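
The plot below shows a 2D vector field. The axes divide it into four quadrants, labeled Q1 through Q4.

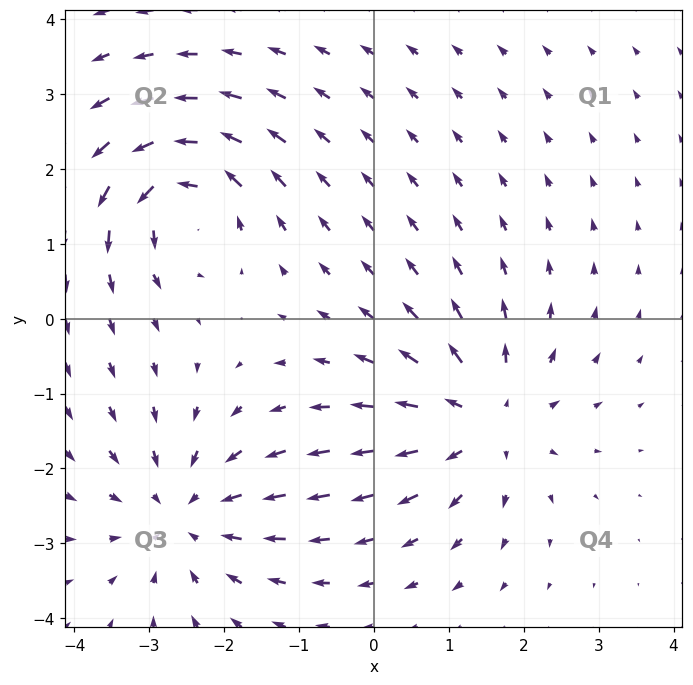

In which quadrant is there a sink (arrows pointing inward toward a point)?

Q3

The sink sits at approximately (-2.5, -2.6), which lies in quadrant Q3. The divergence there is about -3, negative as expected for a sink.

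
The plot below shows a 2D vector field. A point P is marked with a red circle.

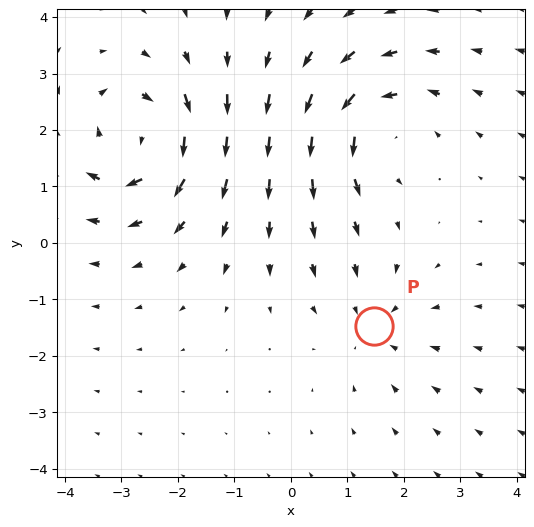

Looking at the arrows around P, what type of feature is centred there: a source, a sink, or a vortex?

At P (1.5, -1.5) the arrows converge inward. Divergence about -2, curl ≈0 — negative divergence with near-zero curl is a sink.

sink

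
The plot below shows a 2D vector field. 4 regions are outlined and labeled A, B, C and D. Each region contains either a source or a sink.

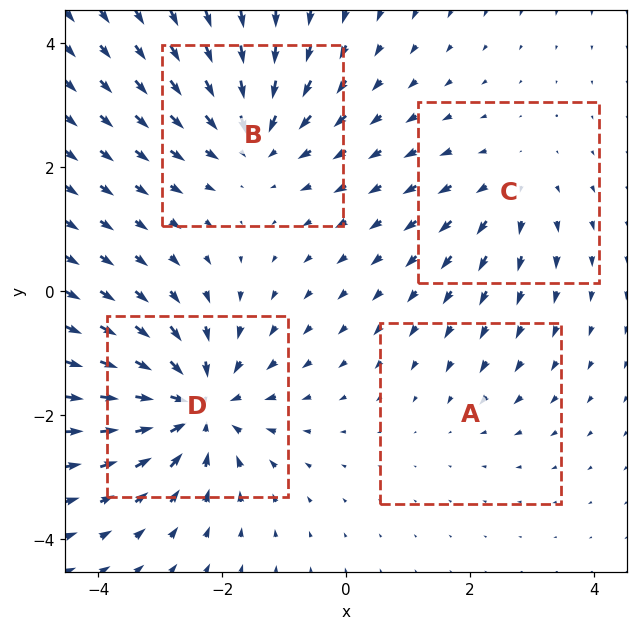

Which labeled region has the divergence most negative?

Divergence at each region's feature centre — A: about -2, B: about -5, C: about +3, D: about -7. Region D is most negative.

D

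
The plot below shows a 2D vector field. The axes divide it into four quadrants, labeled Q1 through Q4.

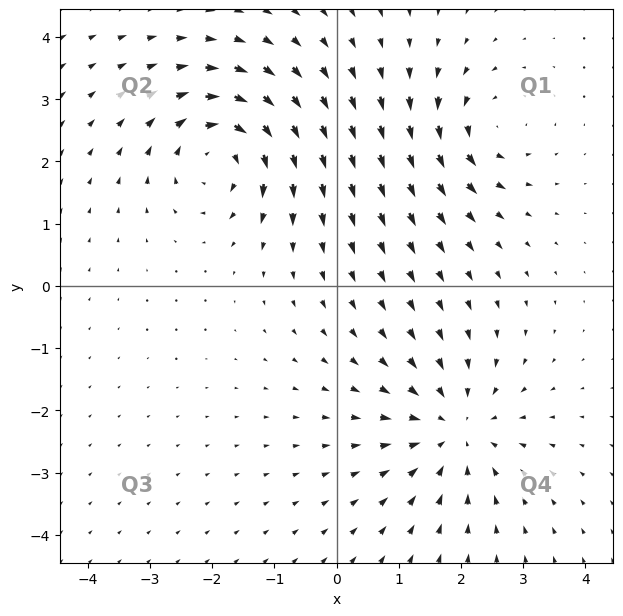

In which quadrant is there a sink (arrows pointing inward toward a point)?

The sink sits at approximately (1.9, -2.3), which lies in quadrant Q4. The divergence there is about -4, negative as expected for a sink.

Q4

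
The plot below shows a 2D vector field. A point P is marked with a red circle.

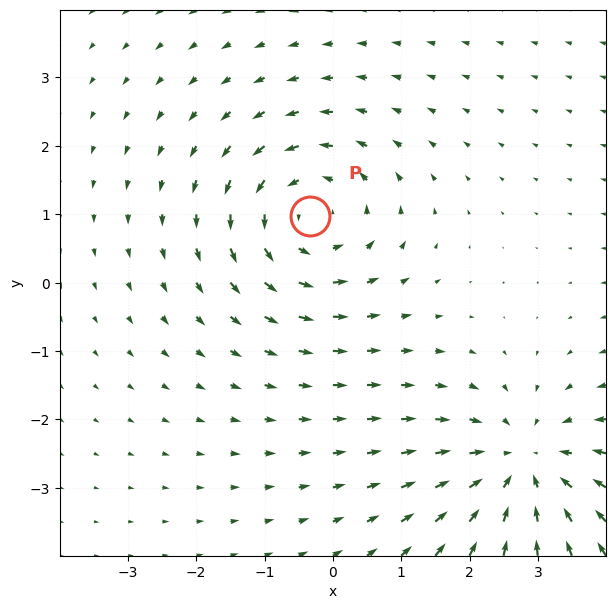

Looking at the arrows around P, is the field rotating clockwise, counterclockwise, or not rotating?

Near P at (-0.3, 1.0) the arrows circulate counterclockwise. The curl (z-component) there is about +3; positive curl means counterclockwise rotation.

counterclockwise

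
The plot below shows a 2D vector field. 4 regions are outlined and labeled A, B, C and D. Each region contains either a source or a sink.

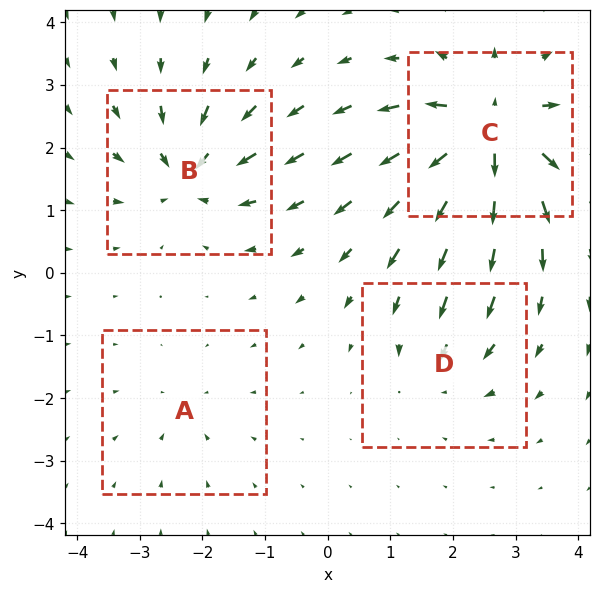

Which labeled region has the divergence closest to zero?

A

Divergence at each region's feature centre — A: about -3, B: about -6, C: about +9, D: about -4. Region A is closest to zero.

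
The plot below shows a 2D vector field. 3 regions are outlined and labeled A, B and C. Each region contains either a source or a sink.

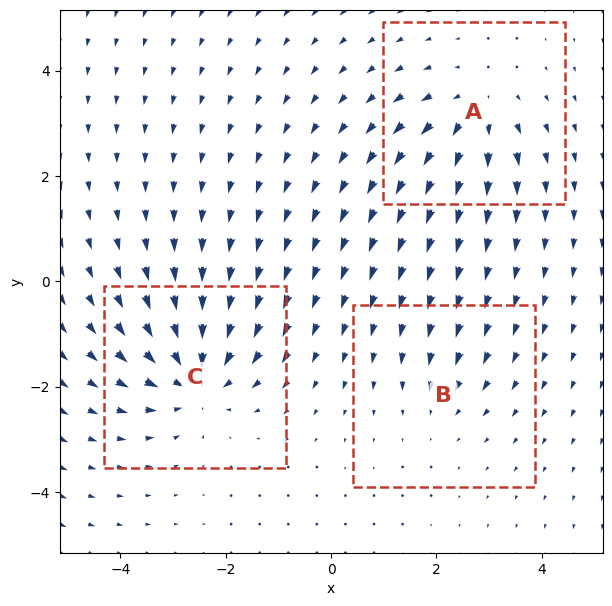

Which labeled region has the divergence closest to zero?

Divergence at each region's feature centre — A: about +4, B: about -2, C: about -5. Region B is closest to zero.

B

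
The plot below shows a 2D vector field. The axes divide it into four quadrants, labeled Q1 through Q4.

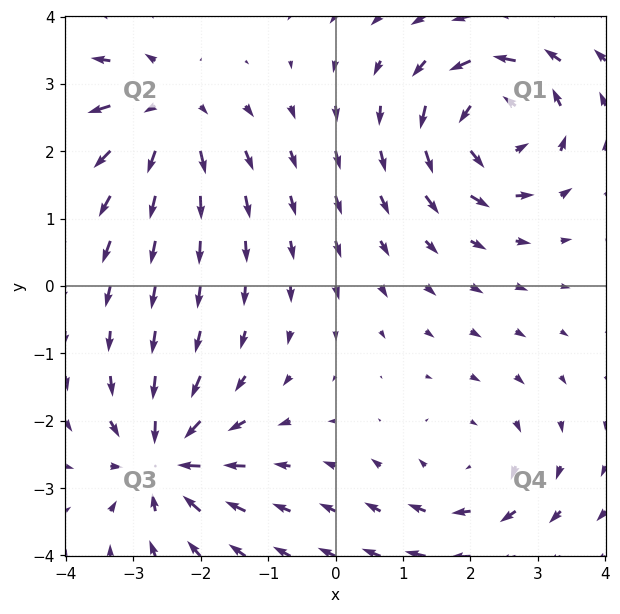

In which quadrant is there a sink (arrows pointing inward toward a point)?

Q3

The sink sits at approximately (-2.5, -2.6), which lies in quadrant Q3. The divergence there is about -6, negative as expected for a sink.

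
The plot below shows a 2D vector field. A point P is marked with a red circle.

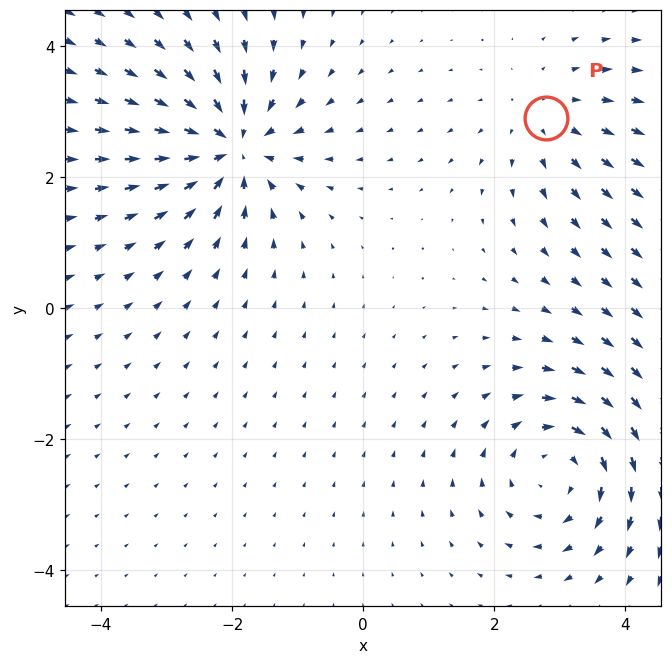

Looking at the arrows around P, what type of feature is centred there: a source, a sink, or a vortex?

source

At P (2.8, 2.9) the arrows spread outward. Divergence about +3, curl ≈0 — positive divergence with near-zero curl is a source.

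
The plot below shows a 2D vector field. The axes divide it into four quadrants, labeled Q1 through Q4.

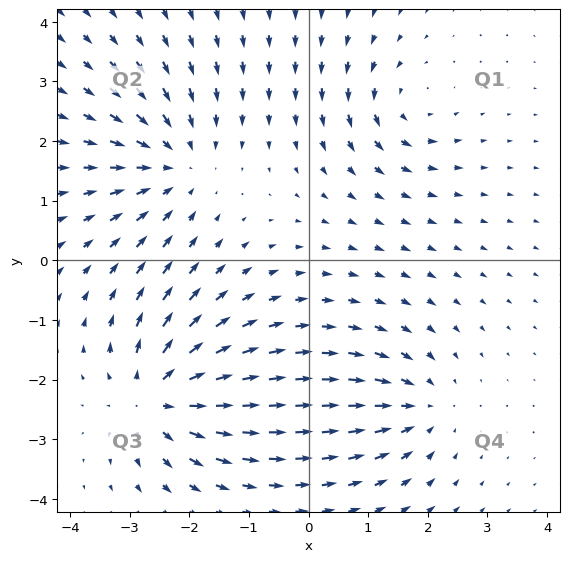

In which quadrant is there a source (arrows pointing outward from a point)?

Q3

The source sits at approximately (-2.6, -2.3), which lies in quadrant Q3. The divergence there is about +6, positive as expected for a source.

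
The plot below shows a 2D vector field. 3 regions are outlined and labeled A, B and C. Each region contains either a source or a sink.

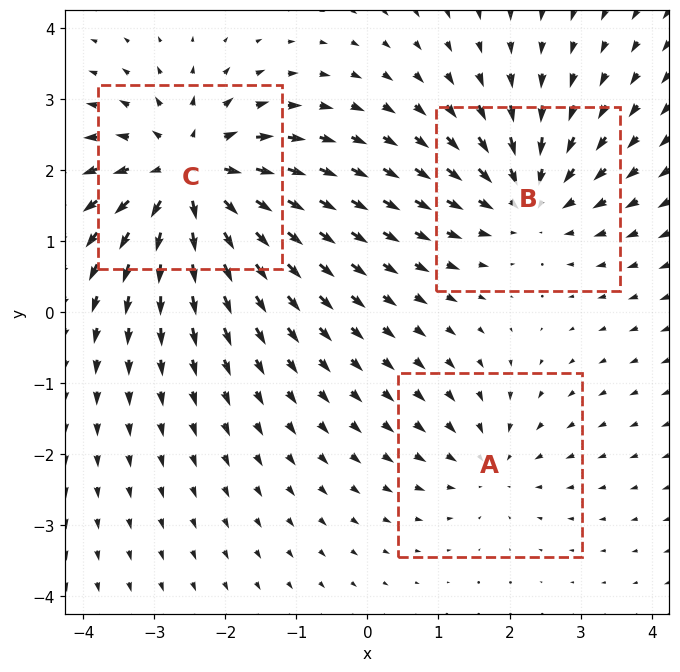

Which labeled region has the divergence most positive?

Divergence at each region's feature centre — A: about -2, B: about -4, C: about +5. Region C is most positive.

C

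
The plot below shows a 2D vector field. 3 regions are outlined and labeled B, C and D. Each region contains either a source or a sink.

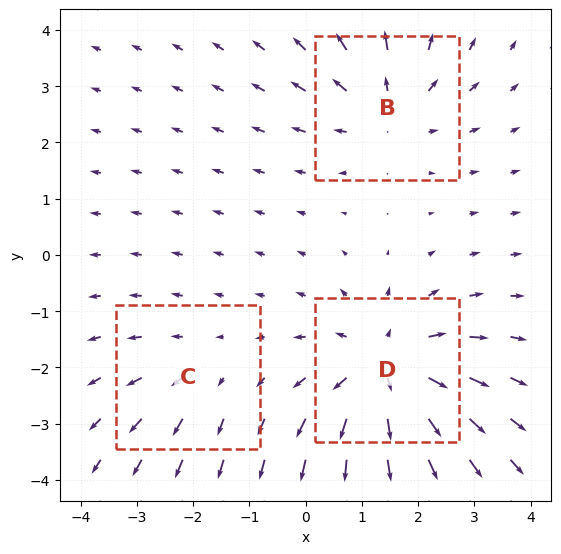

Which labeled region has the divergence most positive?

Divergence at each region's feature centre — B: about +3, C: about +2, D: about +5. Region D is most positive.

D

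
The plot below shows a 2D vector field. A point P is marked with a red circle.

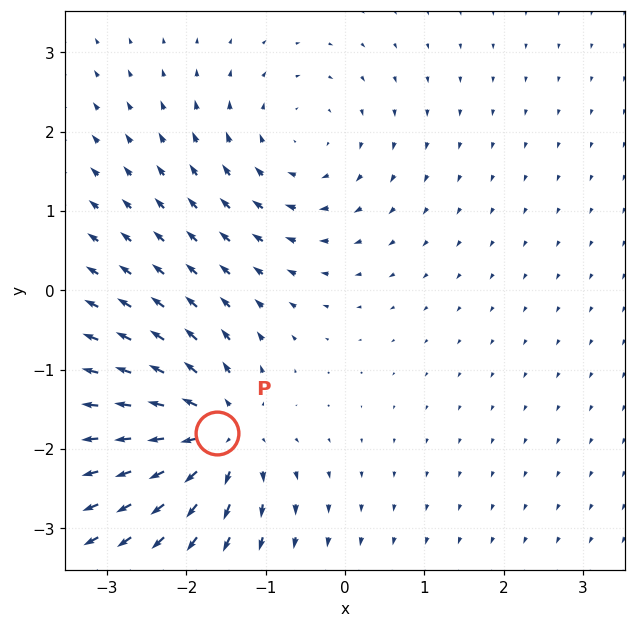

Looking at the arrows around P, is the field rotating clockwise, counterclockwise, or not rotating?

not rotating

Near P at (-1.6, -1.8) the arrows show no circulation. The curl there is ≈0.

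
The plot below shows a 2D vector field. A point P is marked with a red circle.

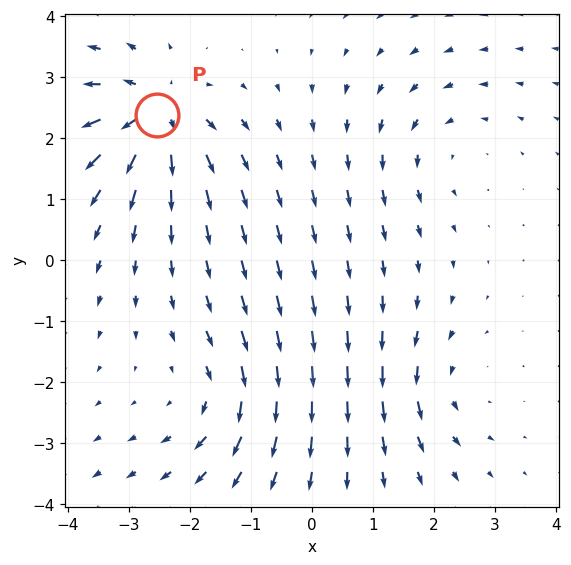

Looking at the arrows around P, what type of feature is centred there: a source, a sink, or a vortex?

source

At P (-2.5, 2.4) the arrows spread outward. Divergence about +6, curl ≈0 — positive divergence with near-zero curl is a source.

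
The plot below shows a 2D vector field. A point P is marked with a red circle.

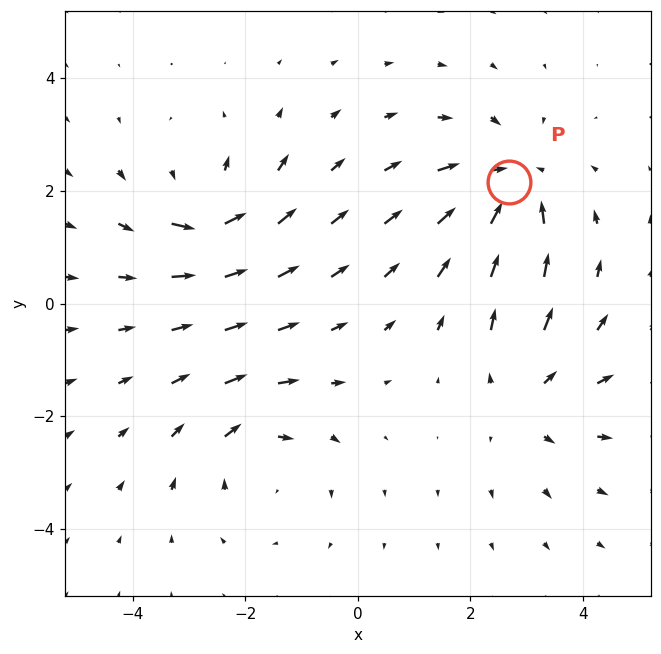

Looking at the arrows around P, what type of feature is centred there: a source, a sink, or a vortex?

At P (2.7, 2.2) the arrows converge inward. Divergence about -4, curl ≈0 — negative divergence with near-zero curl is a sink.

sink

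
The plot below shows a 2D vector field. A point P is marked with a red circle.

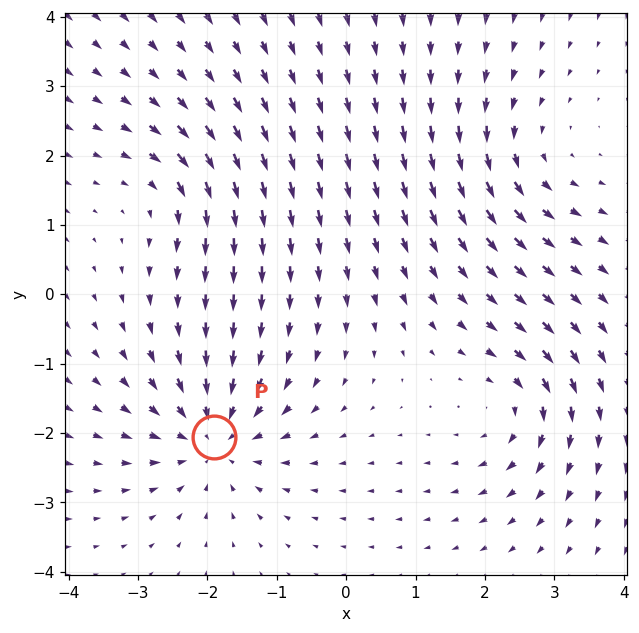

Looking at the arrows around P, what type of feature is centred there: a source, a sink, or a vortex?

sink

At P (-1.9, -2.1) the arrows converge inward. Divergence about -5, curl ≈0 — negative divergence with near-zero curl is a sink.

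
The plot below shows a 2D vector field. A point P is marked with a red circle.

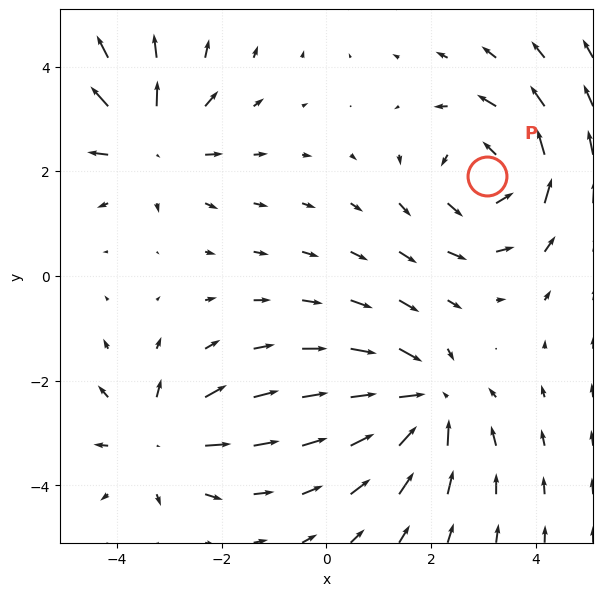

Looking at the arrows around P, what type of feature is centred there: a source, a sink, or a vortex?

vortex

At P (3.1, 1.9) the arrows circulate counterclockwise. Divergence ≈0, curl about +4 — near-zero divergence with nonzero curl is a vortex.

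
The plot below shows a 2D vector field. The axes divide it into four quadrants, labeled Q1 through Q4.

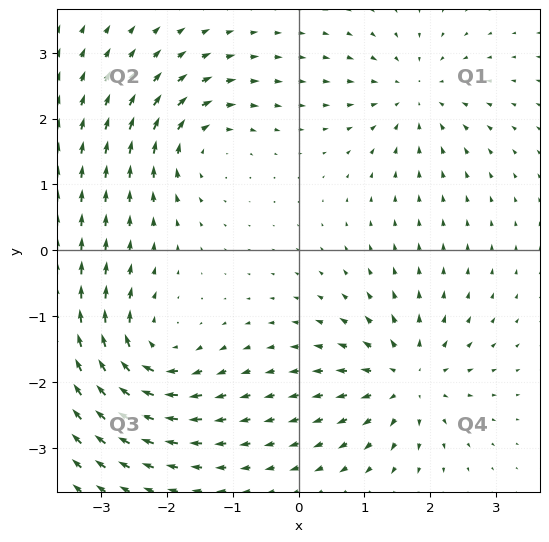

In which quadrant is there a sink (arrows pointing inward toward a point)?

The sink sits at approximately (1.8, 2.4), which lies in quadrant Q1. The divergence there is about -4, negative as expected for a sink.

Q1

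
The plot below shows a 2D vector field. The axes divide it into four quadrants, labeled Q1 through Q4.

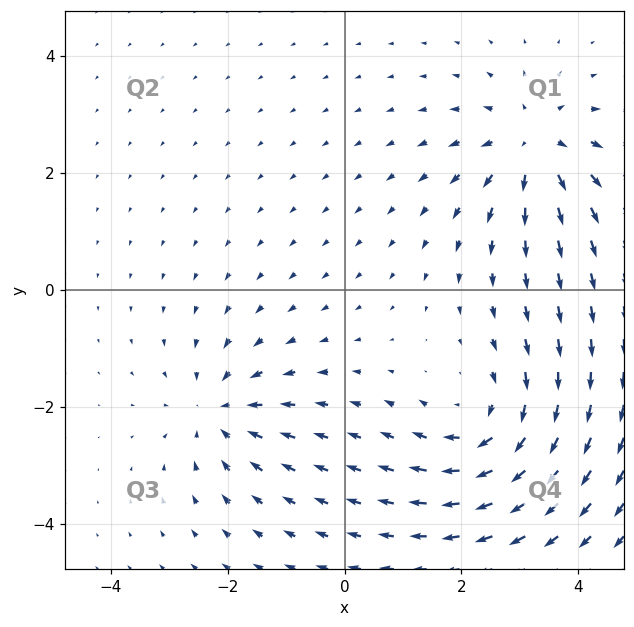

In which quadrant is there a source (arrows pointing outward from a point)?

The source sits at approximately (3.2, 2.5), which lies in quadrant Q1. The divergence there is about +4, positive as expected for a source.

Q1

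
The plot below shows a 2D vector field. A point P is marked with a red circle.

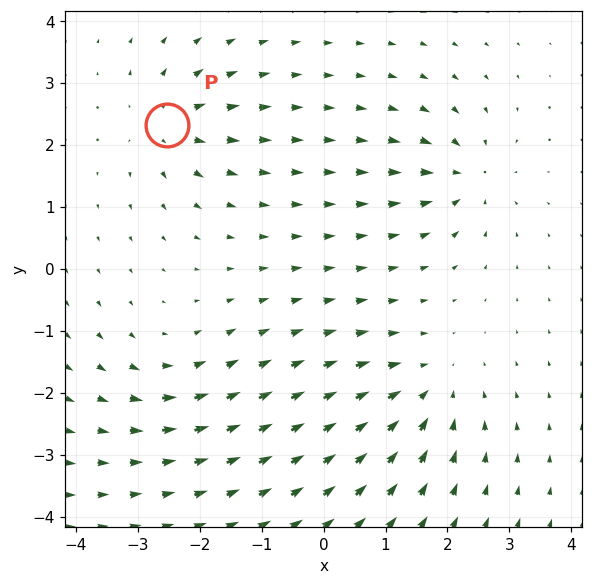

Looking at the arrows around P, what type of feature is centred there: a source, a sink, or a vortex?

source

At P (-2.5, 2.3) the arrows spread outward. Divergence about +4, curl ≈0 — positive divergence with near-zero curl is a source.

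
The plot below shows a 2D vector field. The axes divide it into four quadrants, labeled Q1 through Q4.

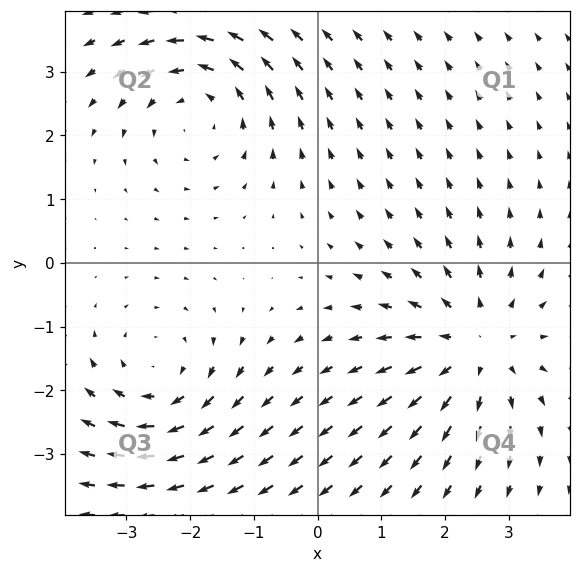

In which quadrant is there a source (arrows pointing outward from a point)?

The source sits at approximately (2.5, -1.3), which lies in quadrant Q4. The divergence there is about +4, positive as expected for a source.

Q4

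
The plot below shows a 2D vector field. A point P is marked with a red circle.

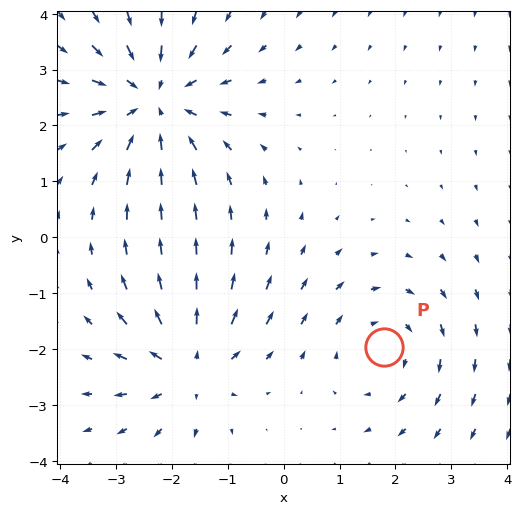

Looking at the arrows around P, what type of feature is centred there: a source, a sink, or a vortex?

At P (1.8, -2.0) the arrows circulate clockwise. Divergence ≈0, curl about -3 — near-zero divergence with nonzero curl is a vortex.

vortex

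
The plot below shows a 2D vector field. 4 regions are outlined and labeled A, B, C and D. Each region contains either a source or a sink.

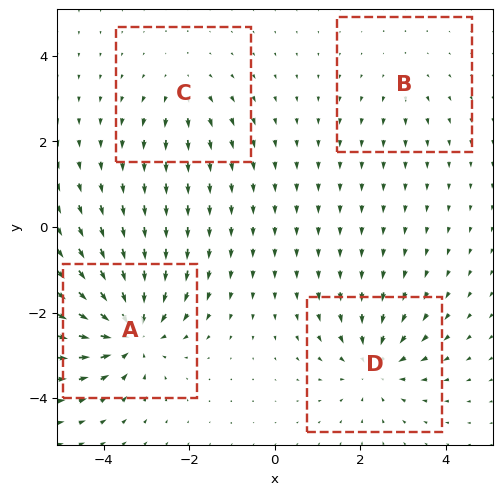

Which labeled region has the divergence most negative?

A

Divergence at each region's feature centre — A: about -8, B: about +2, C: about +3, D: about -5. Region A is most negative.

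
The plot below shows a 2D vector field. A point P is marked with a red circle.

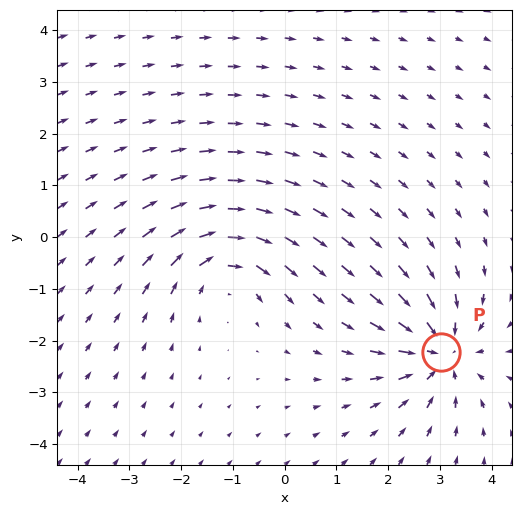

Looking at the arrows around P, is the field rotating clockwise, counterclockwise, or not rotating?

not rotating

Near P at (3.0, -2.2) the arrows show no circulation. The curl there is ≈0.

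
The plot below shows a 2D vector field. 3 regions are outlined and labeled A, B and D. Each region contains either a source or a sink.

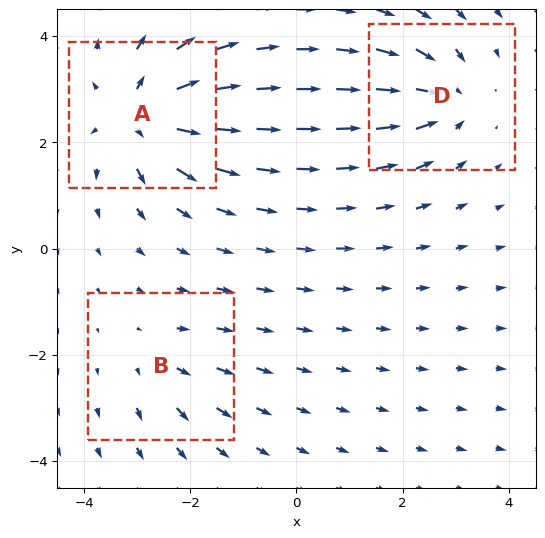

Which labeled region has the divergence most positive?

A

Divergence at each region's feature centre — A: about +5, B: about +2, D: about -4. Region A is most positive.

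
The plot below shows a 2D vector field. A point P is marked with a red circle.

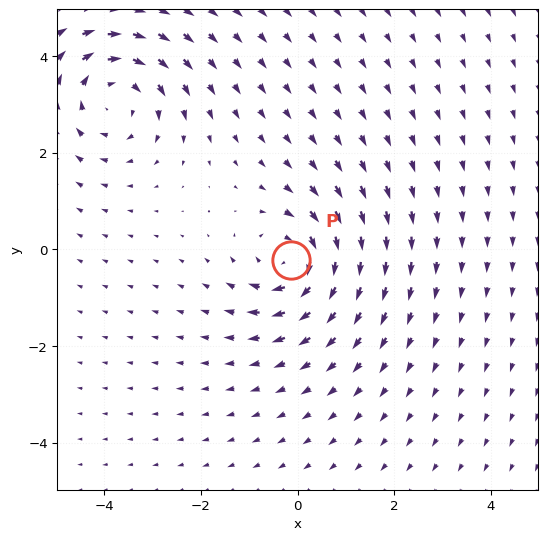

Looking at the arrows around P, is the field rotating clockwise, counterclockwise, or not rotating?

Near P at (-0.1, -0.2) the arrows circulate clockwise. The curl (z-component) there is about -4; negative curl means clockwise rotation.

clockwise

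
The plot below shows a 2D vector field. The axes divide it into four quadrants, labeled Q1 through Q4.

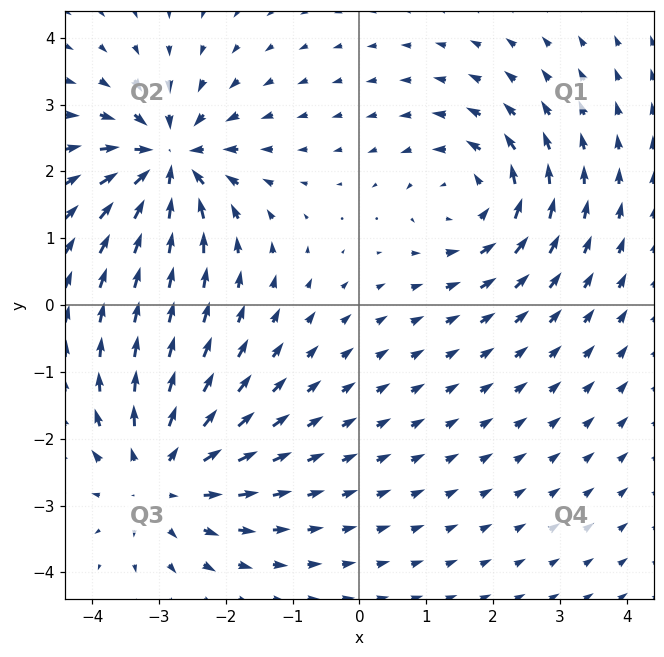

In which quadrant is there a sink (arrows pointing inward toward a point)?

Q2

The sink sits at approximately (-2.9, 2.2), which lies in quadrant Q2. The divergence there is about -6, negative as expected for a sink.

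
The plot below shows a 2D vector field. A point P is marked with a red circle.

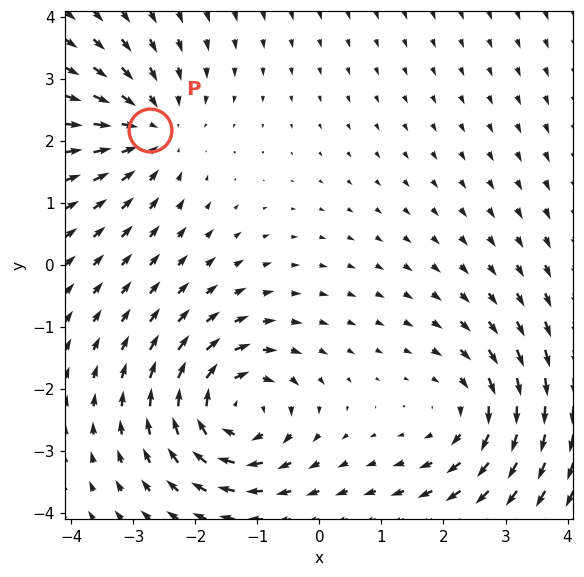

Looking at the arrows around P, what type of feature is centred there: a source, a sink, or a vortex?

At P (-2.7, 2.2) the arrows converge inward. Divergence about -3, curl ≈0 — negative divergence with near-zero curl is a sink.

sink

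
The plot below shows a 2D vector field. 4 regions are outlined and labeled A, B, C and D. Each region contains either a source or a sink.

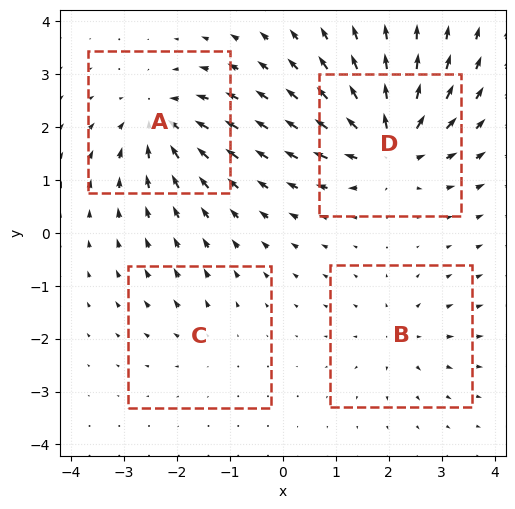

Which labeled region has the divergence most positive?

D

Divergence at each region's feature centre — A: about -6, B: about +4, C: about +3, D: about +8. Region D is most positive.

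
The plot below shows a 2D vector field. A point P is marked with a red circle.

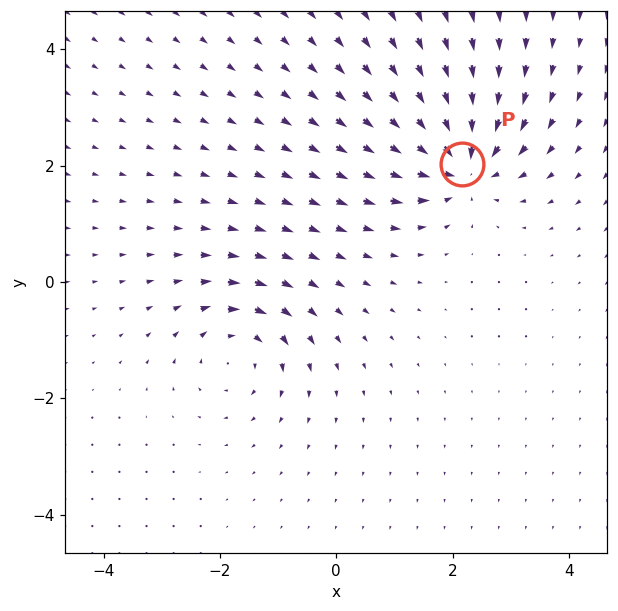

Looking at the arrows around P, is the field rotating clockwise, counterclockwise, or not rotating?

Near P at (2.2, 2.0) the arrows show no circulation. The curl there is ≈0.

not rotating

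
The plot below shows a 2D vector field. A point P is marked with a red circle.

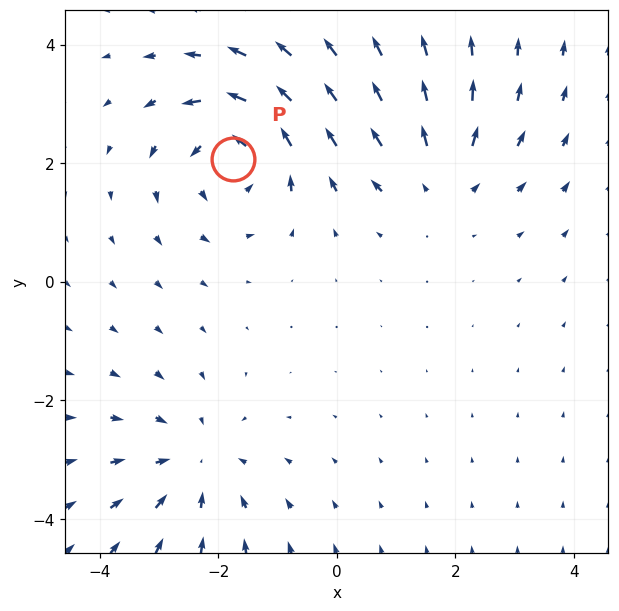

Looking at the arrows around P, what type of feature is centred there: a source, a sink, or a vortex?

At P (-1.7, 2.1) the arrows circulate counterclockwise. Divergence ≈0, curl about +5 — near-zero divergence with nonzero curl is a vortex.

vortex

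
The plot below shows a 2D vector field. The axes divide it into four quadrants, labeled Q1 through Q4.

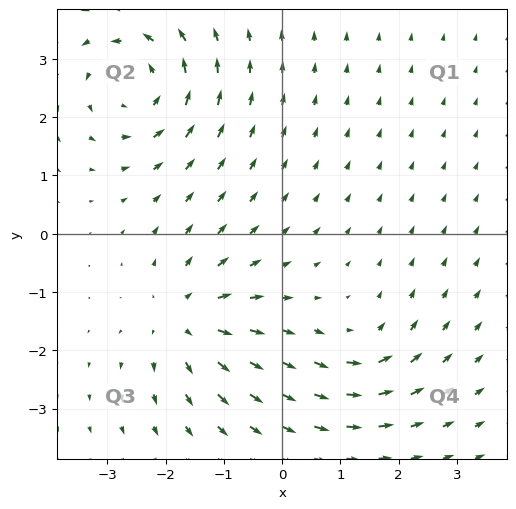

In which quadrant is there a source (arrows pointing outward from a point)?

Q3

The source sits at approximately (-1.7, -1.5), which lies in quadrant Q3. The divergence there is about +5, positive as expected for a source.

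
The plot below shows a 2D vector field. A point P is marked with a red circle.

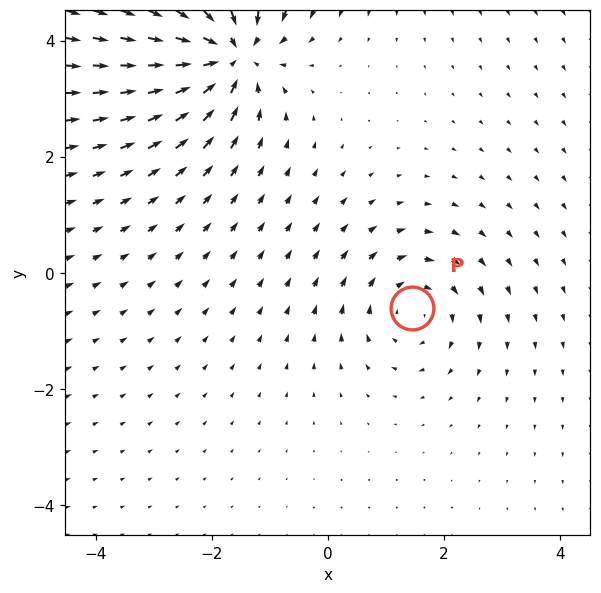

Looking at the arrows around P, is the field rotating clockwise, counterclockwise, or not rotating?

clockwise

Near P at (1.5, -0.6) the arrows circulate clockwise. The curl (z-component) there is about -3; negative curl means clockwise rotation.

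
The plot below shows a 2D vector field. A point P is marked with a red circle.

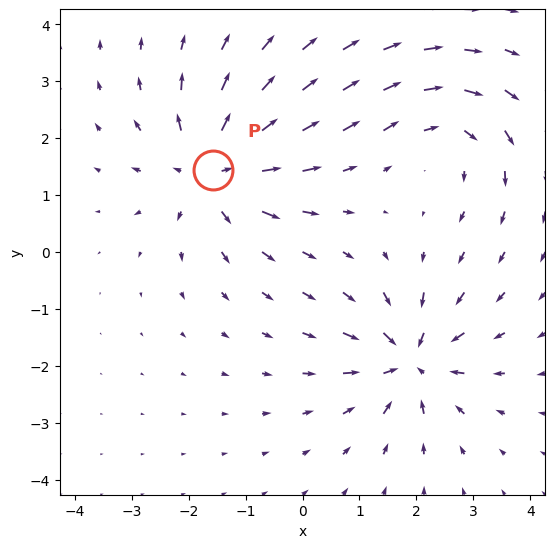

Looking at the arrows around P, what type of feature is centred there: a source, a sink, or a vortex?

source

At P (-1.6, 1.4) the arrows spread outward. Divergence about +5, curl ≈0 — positive divergence with near-zero curl is a source.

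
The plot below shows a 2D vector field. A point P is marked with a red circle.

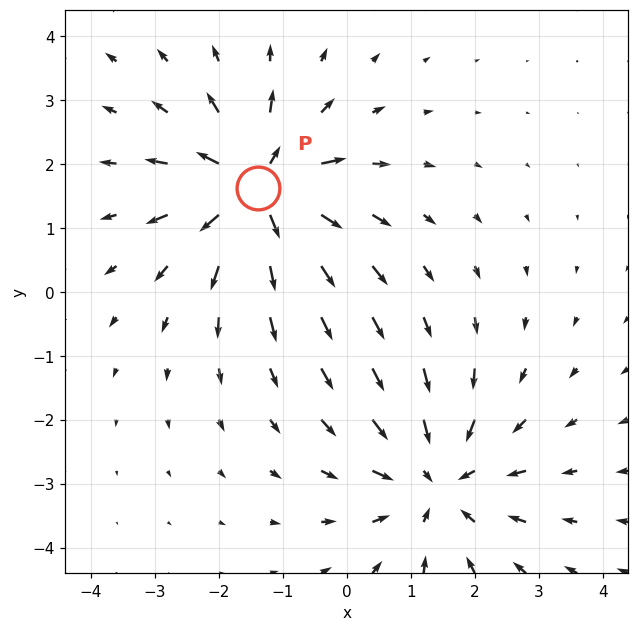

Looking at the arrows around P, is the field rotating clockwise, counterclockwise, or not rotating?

not rotating

Near P at (-1.4, 1.6) the arrows show no circulation. The curl there is ≈0.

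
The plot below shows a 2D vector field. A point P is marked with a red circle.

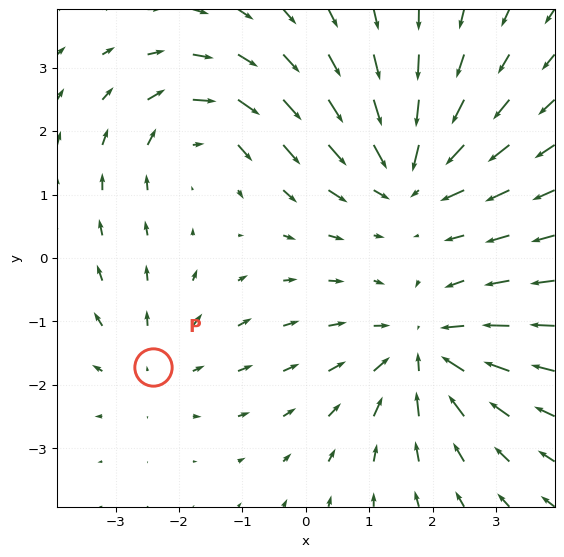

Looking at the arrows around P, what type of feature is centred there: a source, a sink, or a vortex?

source

At P (-2.4, -1.7) the arrows spread outward. Divergence about +2, curl ≈0 — positive divergence with near-zero curl is a source.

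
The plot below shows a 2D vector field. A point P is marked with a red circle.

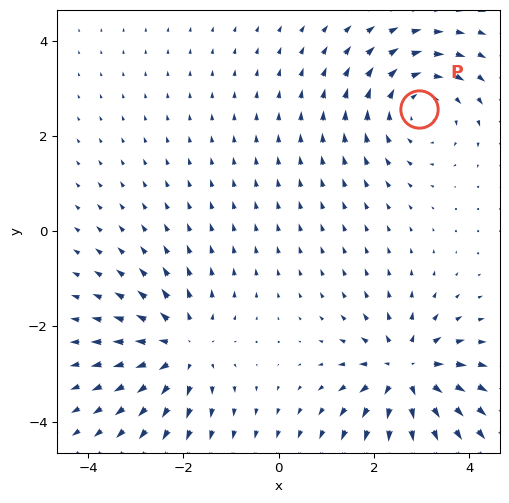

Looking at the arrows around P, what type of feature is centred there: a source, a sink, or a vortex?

vortex

At P (2.9, 2.6) the arrows circulate clockwise. Divergence ≈0, curl about -2 — near-zero divergence with nonzero curl is a vortex.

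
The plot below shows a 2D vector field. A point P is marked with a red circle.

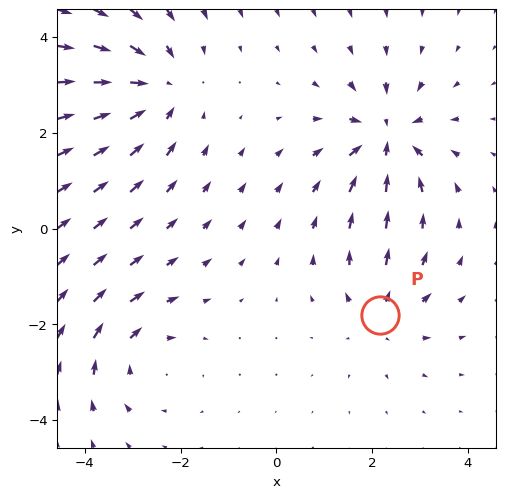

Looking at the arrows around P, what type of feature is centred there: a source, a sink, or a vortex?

At P (2.2, -1.8) the arrows spread outward. Divergence about +3, curl ≈0 — positive divergence with near-zero curl is a source.

source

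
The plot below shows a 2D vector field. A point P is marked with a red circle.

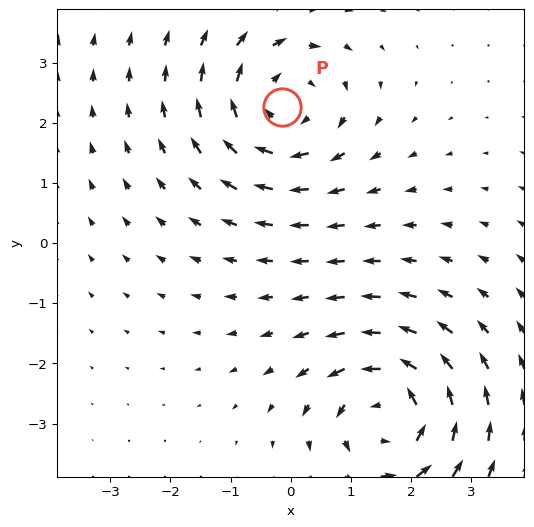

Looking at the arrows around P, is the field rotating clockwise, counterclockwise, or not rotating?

clockwise

Near P at (-0.1, 2.3) the arrows circulate clockwise. The curl (z-component) there is about -3; negative curl means clockwise rotation.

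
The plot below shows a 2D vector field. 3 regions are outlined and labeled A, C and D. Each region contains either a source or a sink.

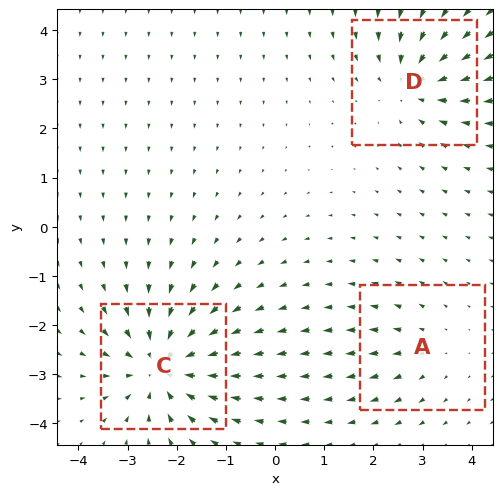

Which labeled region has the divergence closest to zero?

A

Divergence at each region's feature centre — A: about +2, C: about -5, D: about -4. Region A is closest to zero.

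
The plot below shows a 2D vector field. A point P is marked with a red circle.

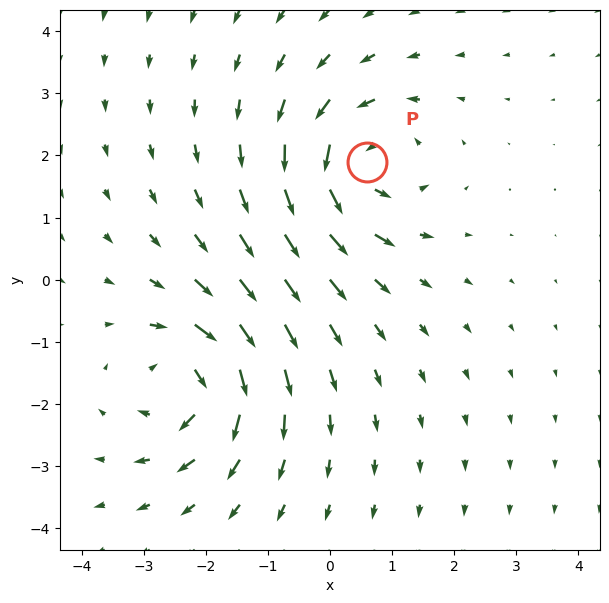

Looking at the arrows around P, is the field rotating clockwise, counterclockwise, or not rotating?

Near P at (0.6, 1.9) the arrows circulate counterclockwise. The curl (z-component) there is about +6; positive curl means counterclockwise rotation.

counterclockwise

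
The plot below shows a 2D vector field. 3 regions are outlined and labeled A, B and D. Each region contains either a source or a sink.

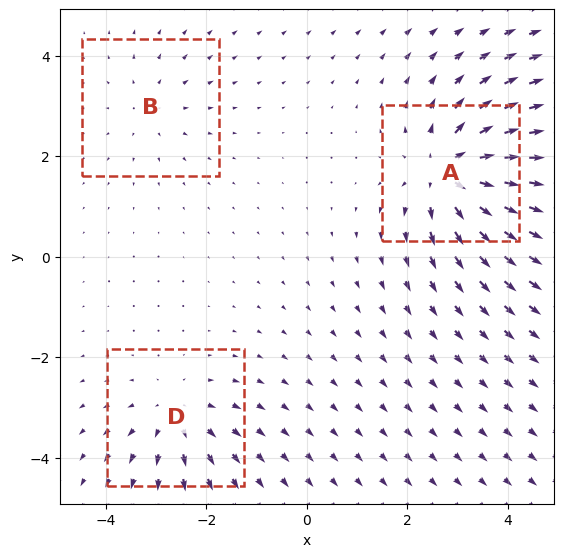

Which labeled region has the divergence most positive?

A

Divergence at each region's feature centre — A: about +6, B: about +2, D: about +3. Region A is most positive.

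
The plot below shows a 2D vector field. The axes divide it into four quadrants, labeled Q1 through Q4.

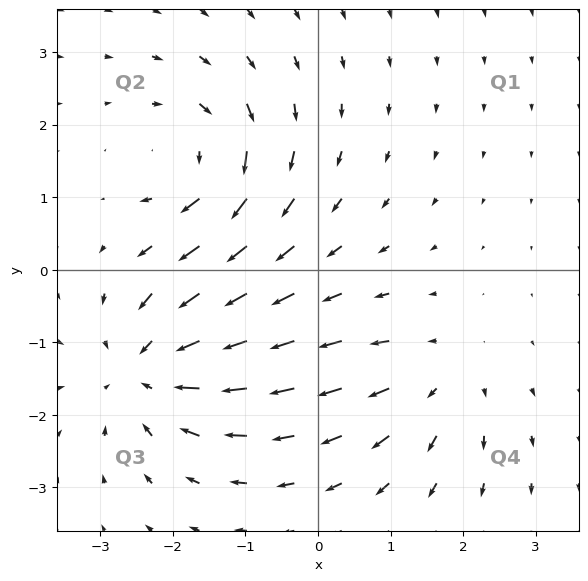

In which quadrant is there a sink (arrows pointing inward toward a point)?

The sink sits at approximately (-2.3, -1.4), which lies in quadrant Q3. The divergence there is about -5, negative as expected for a sink.

Q3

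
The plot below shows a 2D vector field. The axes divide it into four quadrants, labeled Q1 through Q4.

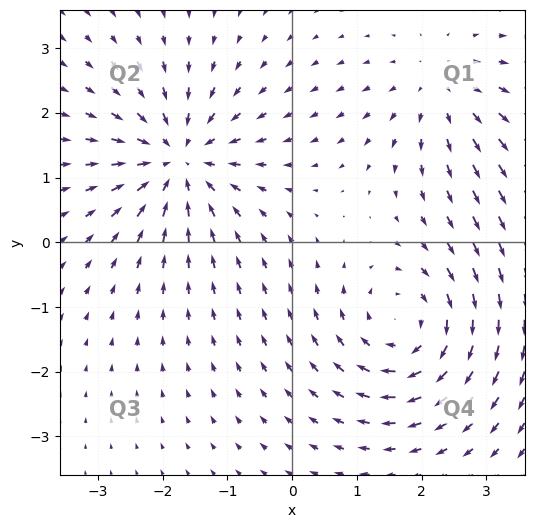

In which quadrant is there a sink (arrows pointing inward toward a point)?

Q2

The sink sits at approximately (-1.8, 1.3), which lies in quadrant Q2. The divergence there is about -6, negative as expected for a sink.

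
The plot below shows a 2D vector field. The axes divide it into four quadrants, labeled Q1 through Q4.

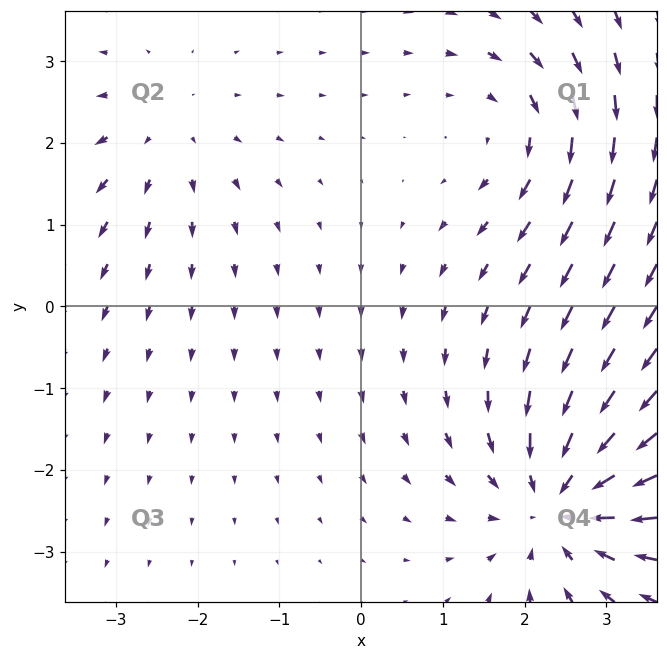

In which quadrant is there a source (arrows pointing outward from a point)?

Q2

The source sits at approximately (-2.4, 2.1), which lies in quadrant Q2. The divergence there is about +2, positive as expected for a source.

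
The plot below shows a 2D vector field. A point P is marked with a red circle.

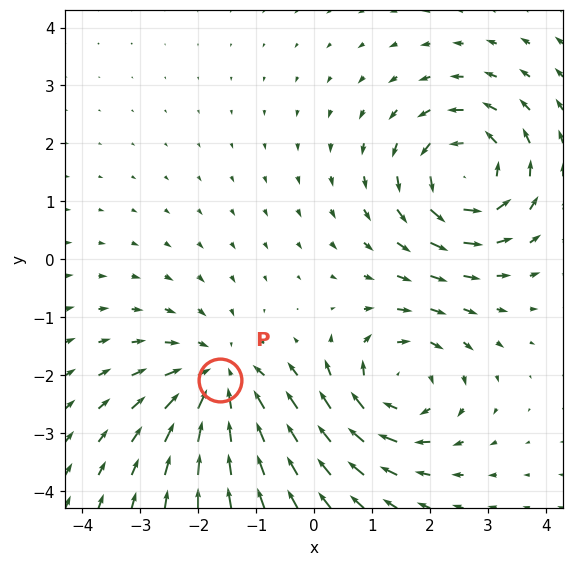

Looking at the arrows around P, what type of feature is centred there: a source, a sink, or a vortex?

sink

At P (-1.6, -2.1) the arrows converge inward. Divergence about -5, curl ≈0 — negative divergence with near-zero curl is a sink.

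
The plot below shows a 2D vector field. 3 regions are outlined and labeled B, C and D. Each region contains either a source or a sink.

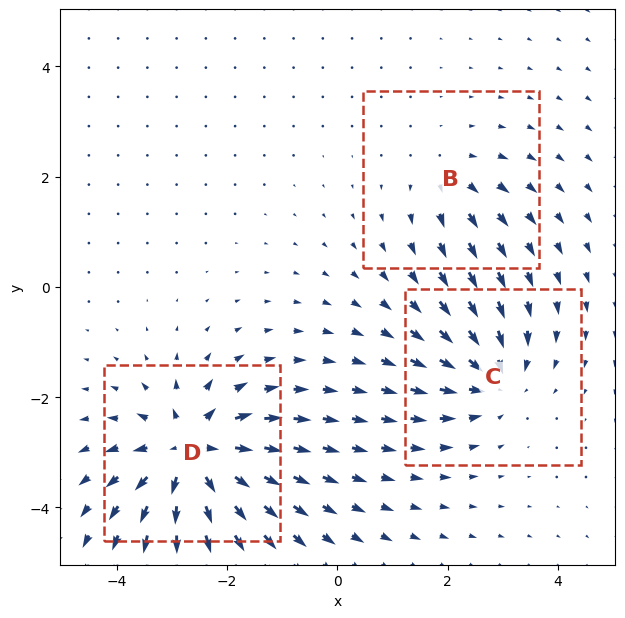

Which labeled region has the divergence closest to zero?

Divergence at each region's feature centre — B: about +3, C: about -4, D: about +7. Region B is closest to zero.

B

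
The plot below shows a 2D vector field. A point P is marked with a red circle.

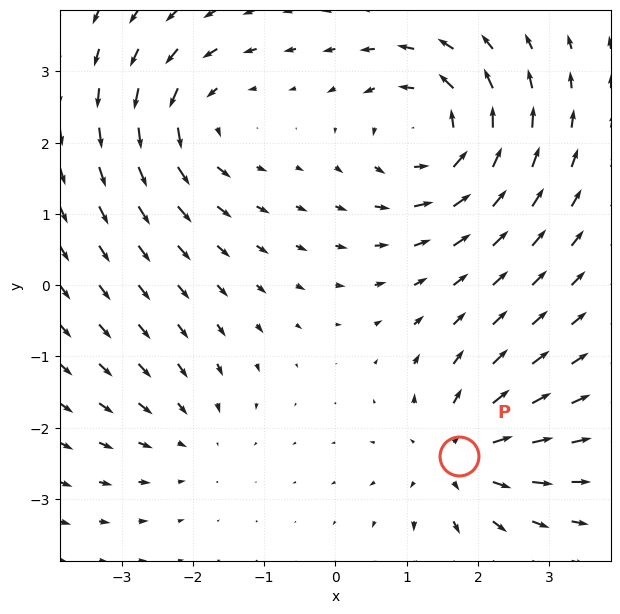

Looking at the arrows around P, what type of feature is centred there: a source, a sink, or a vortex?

source

At P (1.7, -2.4) the arrows spread outward. Divergence about +5, curl ≈0 — positive divergence with near-zero curl is a source.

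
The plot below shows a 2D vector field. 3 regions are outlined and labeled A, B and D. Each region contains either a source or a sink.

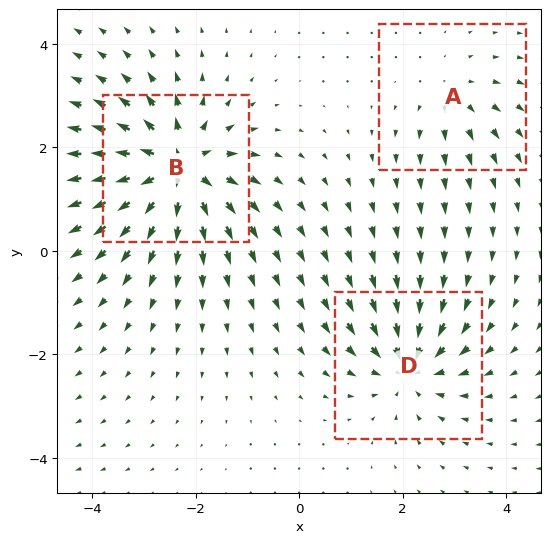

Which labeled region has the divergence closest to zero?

Divergence at each region's feature centre — A: about +2, B: about +6, D: about -4. Region A is closest to zero.

A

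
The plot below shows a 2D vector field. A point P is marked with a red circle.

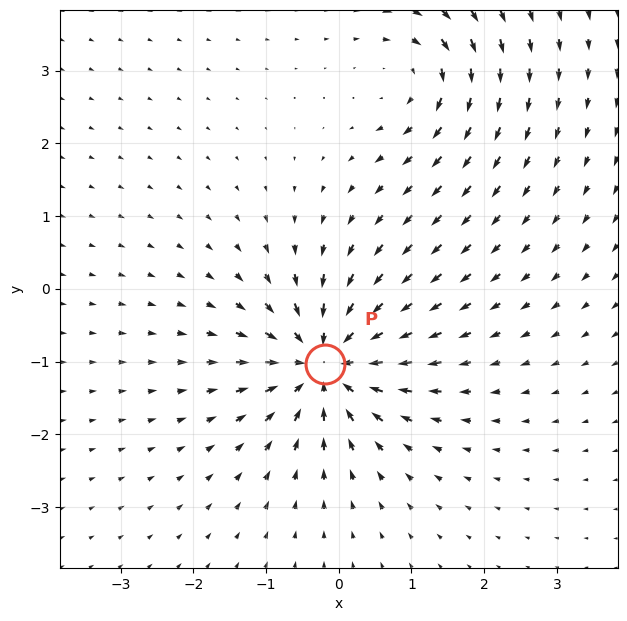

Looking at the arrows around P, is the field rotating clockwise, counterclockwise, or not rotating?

Near P at (-0.2, -1.0) the arrows show no circulation. The curl there is ≈0.

not rotating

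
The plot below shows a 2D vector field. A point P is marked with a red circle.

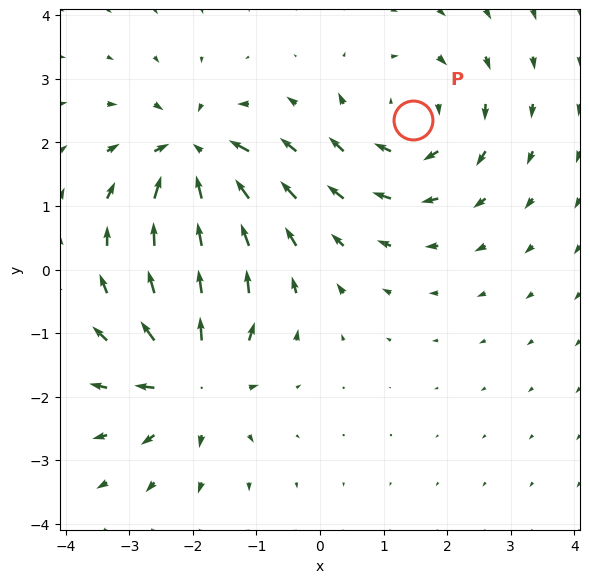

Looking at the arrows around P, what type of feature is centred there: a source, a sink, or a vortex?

vortex

At P (1.5, 2.3) the arrows circulate clockwise. Divergence ≈0, curl about -3 — near-zero divergence with nonzero curl is a vortex.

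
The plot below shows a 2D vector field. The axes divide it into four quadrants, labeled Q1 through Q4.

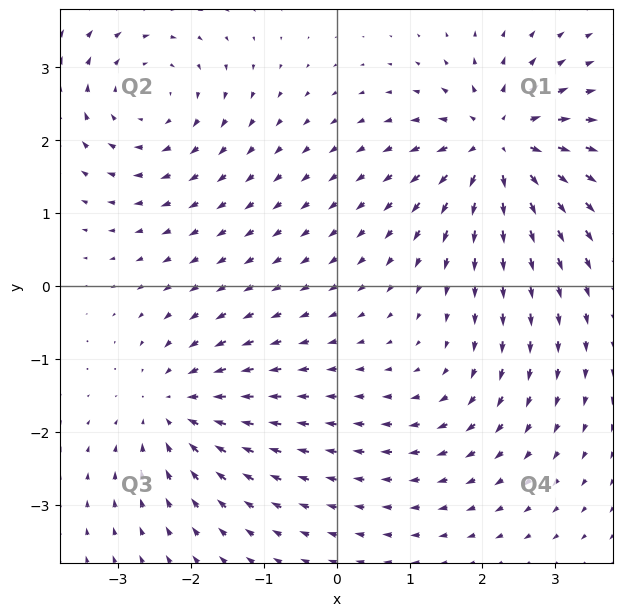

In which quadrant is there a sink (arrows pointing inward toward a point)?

The sink sits at approximately (-2.2, -1.7), which lies in quadrant Q3. The divergence there is about -5, negative as expected for a sink.

Q3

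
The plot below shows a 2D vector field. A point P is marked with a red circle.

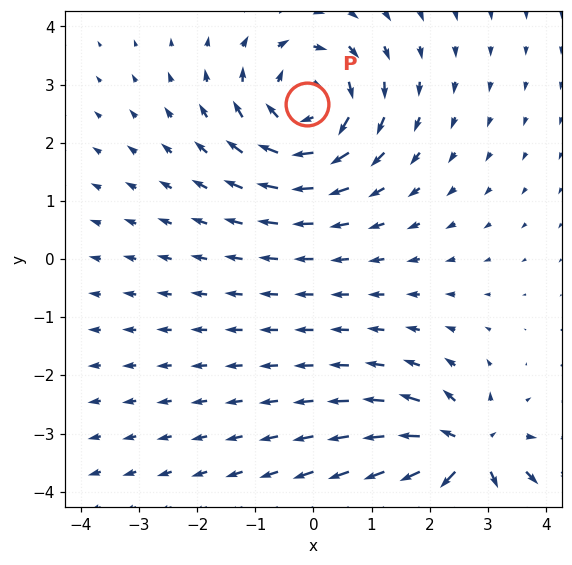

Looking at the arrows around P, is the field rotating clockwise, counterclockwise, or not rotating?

Near P at (-0.1, 2.7) the arrows circulate clockwise. The curl (z-component) there is about -4; negative curl means clockwise rotation.

clockwise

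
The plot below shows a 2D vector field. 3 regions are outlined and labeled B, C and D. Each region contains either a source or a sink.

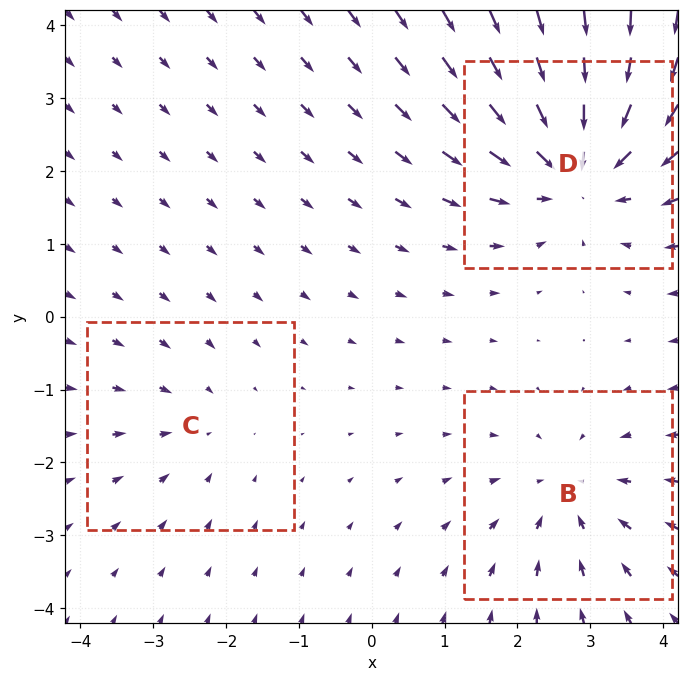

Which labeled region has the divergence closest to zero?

Divergence at each region's feature centre — B: about -3, C: about -2, D: about -5. Region C is closest to zero.

C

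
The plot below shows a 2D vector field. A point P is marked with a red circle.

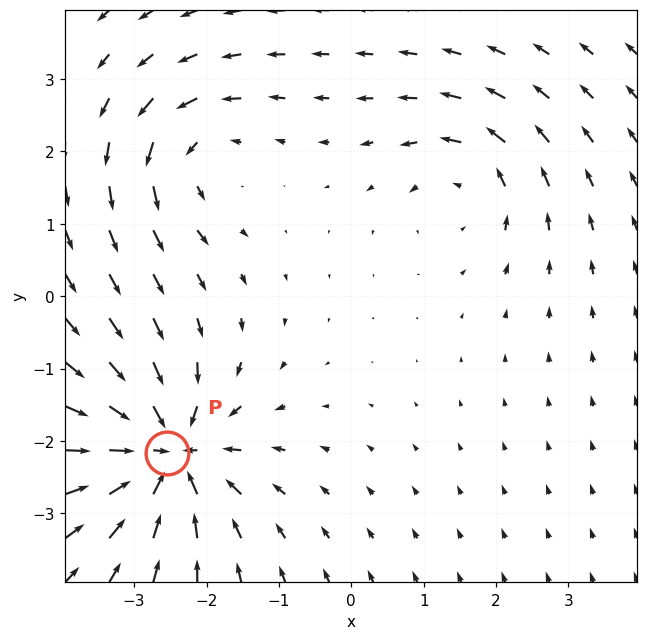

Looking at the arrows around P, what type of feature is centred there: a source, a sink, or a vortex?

sink

At P (-2.6, -2.2) the arrows converge inward. Divergence about -7, curl ≈0 — negative divergence with near-zero curl is a sink.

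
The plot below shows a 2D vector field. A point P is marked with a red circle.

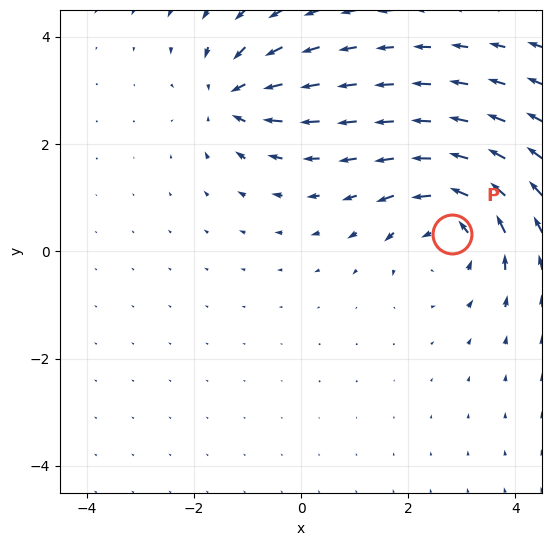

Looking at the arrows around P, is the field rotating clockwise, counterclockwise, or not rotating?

Near P at (2.8, 0.3) the arrows circulate counterclockwise. The curl (z-component) there is about +4; positive curl means counterclockwise rotation.

counterclockwise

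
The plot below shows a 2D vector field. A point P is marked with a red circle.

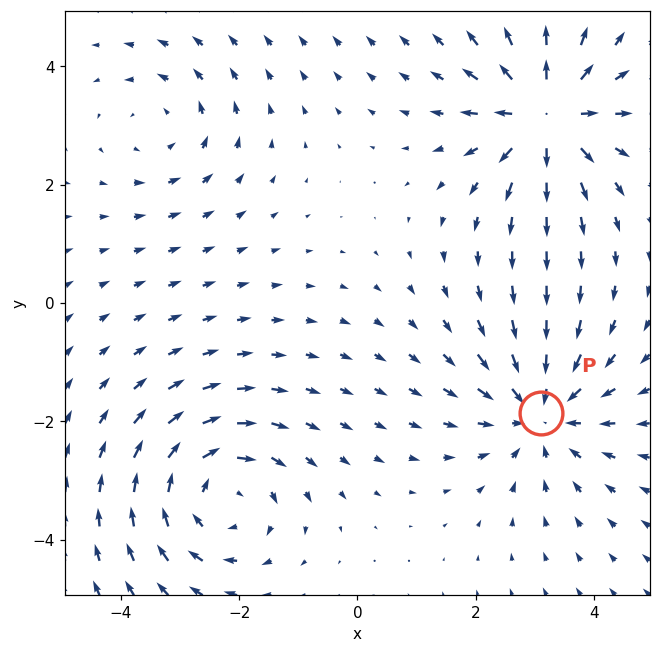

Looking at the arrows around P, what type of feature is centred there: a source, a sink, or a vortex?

At P (3.1, -1.9) the arrows converge inward. Divergence about -4, curl ≈0 — negative divergence with near-zero curl is a sink.

sink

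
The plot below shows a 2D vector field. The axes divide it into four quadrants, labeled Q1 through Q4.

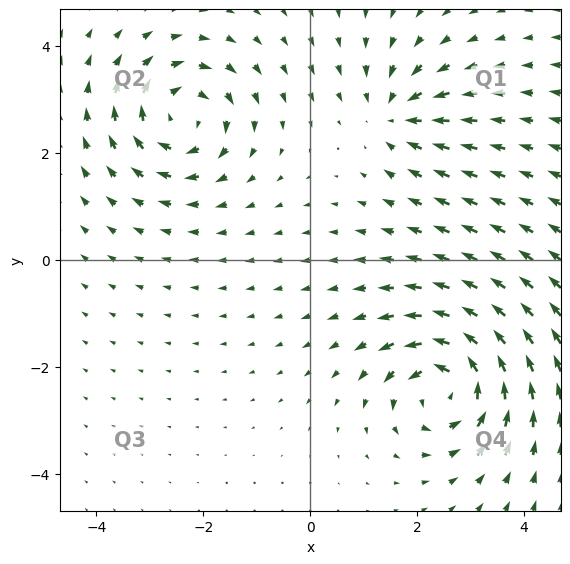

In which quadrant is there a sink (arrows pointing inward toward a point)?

The sink sits at approximately (1.6, 2.7), which lies in quadrant Q1. The divergence there is about -4, negative as expected for a sink.

Q1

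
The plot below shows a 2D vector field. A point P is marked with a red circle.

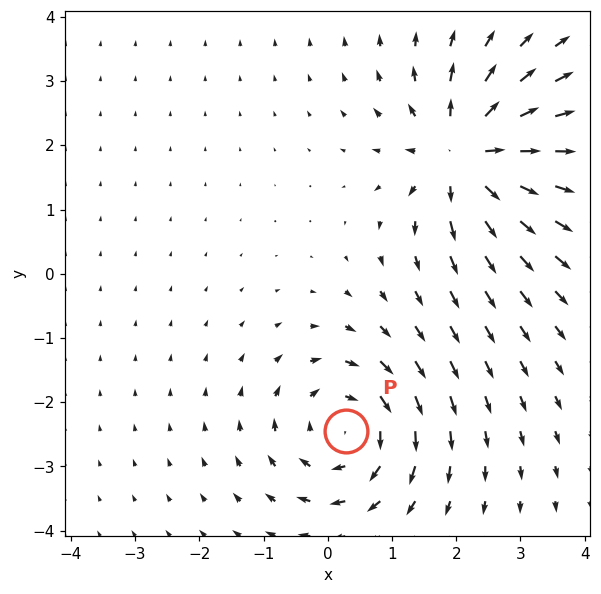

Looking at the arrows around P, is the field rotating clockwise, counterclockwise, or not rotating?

clockwise

Near P at (0.3, -2.4) the arrows circulate clockwise. The curl (z-component) there is about -5; negative curl means clockwise rotation.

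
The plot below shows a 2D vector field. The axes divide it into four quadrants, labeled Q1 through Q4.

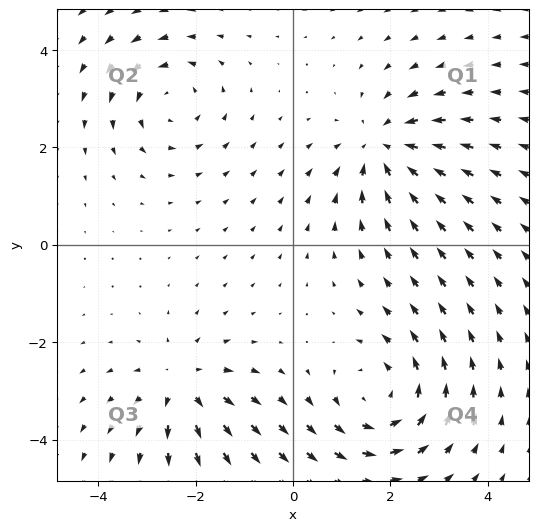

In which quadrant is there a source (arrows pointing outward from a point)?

The source sits at approximately (-2.3, -2.9), which lies in quadrant Q3. The divergence there is about +3, positive as expected for a source.

Q3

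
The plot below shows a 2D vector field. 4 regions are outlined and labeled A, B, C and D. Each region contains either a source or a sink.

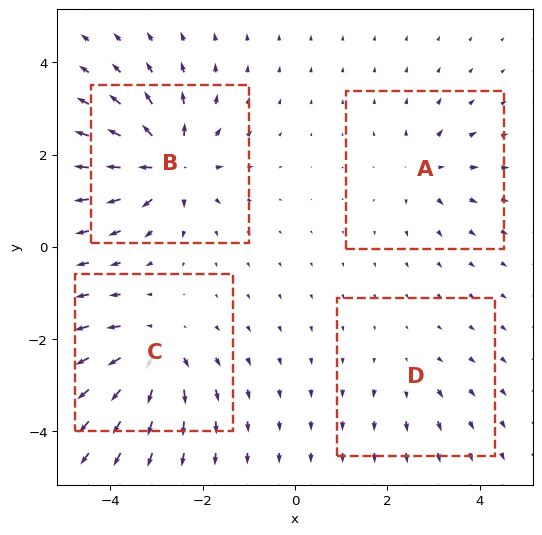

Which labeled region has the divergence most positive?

B

Divergence at each region's feature centre — A: about +4, B: about +8, C: about +7, D: about +2. Region B is most positive.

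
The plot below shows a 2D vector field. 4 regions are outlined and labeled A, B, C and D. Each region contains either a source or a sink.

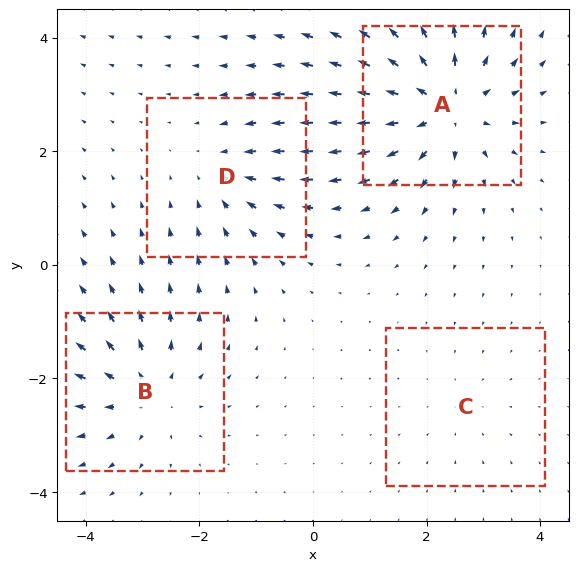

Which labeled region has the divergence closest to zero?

C

Divergence at each region's feature centre — A: about +6, B: about +4, C: about -2, D: about -3. Region C is closest to zero.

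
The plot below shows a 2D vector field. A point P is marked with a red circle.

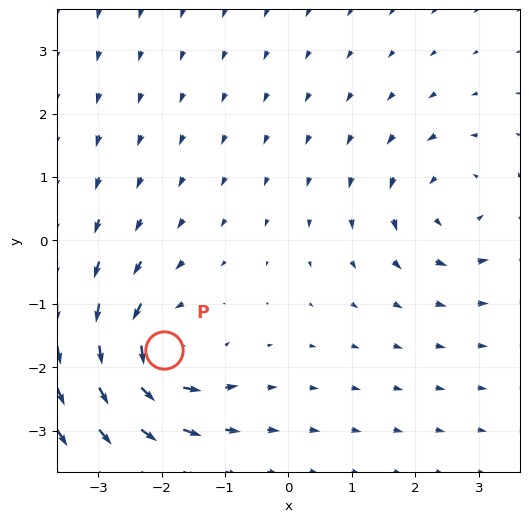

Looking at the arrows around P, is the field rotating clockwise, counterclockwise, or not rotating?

Near P at (-2.0, -1.7) the arrows circulate counterclockwise. The curl (z-component) there is about +6; positive curl means counterclockwise rotation.

counterclockwise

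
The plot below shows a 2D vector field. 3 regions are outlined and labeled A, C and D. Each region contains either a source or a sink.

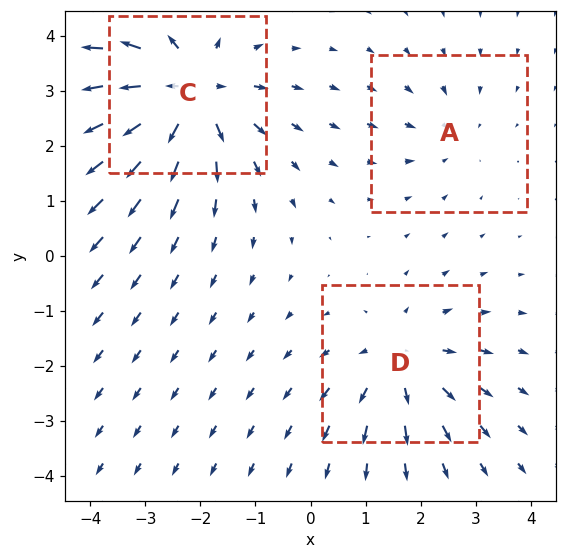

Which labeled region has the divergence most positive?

C

Divergence at each region's feature centre — A: about -2, C: about +5, D: about +3. Region C is most positive.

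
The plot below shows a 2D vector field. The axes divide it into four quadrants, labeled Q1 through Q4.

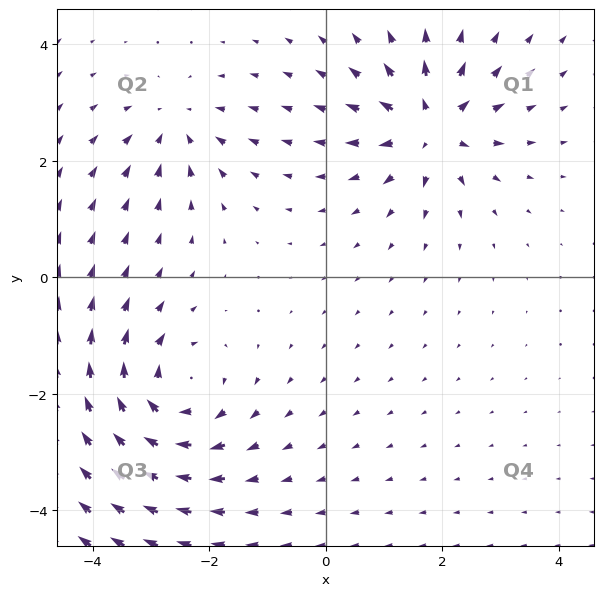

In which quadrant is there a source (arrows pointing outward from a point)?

Q1

The source sits at approximately (1.8, 2.6), which lies in quadrant Q1. The divergence there is about +5, positive as expected for a source.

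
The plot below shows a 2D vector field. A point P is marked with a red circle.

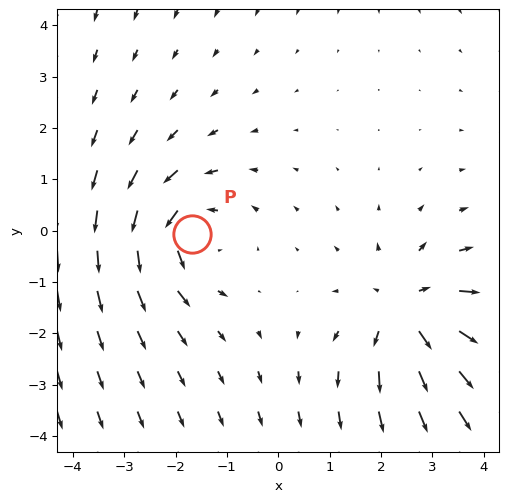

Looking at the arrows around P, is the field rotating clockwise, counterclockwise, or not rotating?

Near P at (-1.7, -0.1) the arrows circulate counterclockwise. The curl (z-component) there is about +3; positive curl means counterclockwise rotation.

counterclockwise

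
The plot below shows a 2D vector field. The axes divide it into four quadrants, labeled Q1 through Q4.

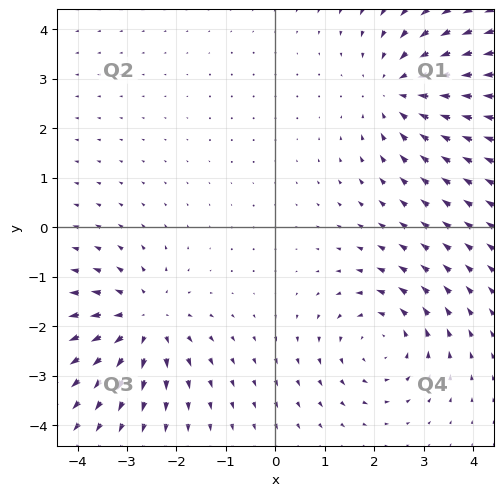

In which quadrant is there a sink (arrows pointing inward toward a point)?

The sink sits at approximately (2.5, 2.8), which lies in quadrant Q1. The divergence there is about -3, negative as expected for a sink.

Q1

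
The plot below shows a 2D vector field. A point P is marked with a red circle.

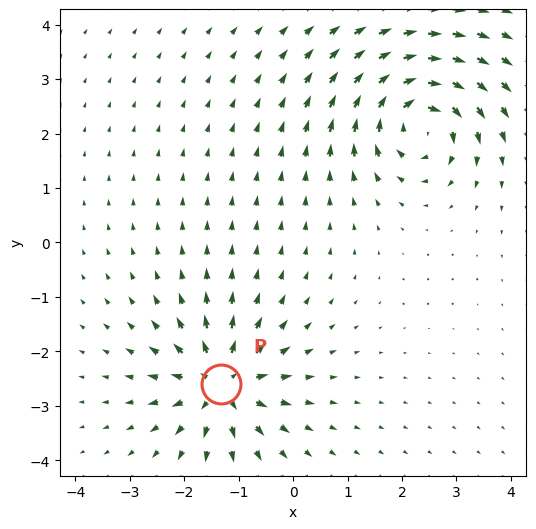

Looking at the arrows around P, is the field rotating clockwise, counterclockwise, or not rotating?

Near P at (-1.3, -2.6) the arrows show no circulation. The curl there is ≈0.

not rotating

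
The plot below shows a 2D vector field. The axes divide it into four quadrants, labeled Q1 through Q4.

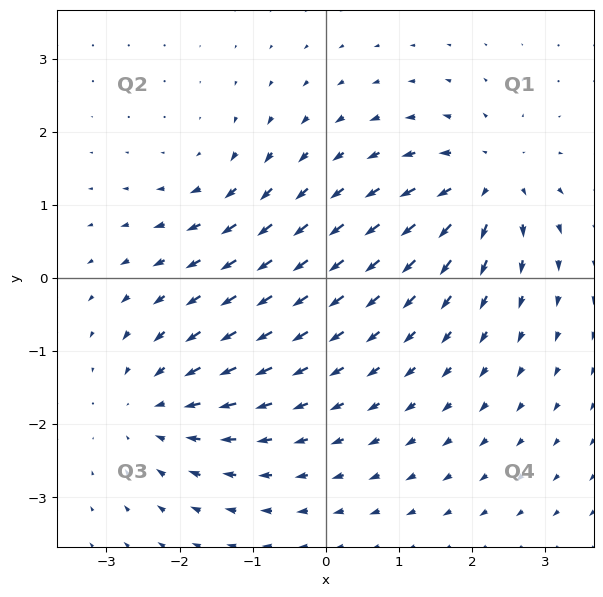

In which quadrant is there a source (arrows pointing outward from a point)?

Q1

The source sits at approximately (2.2, 1.3), which lies in quadrant Q1. The divergence there is about +6, positive as expected for a source.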